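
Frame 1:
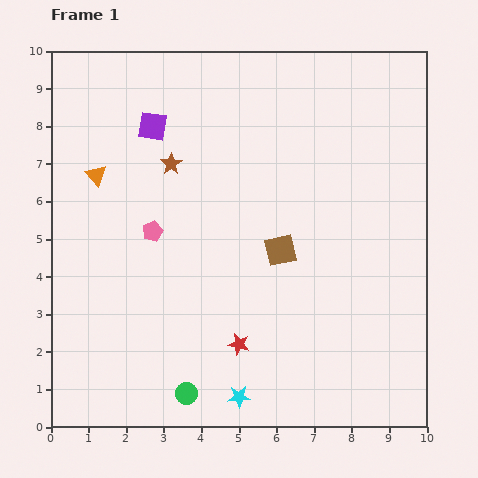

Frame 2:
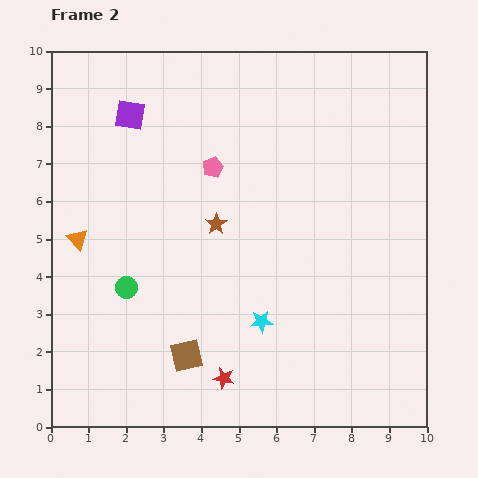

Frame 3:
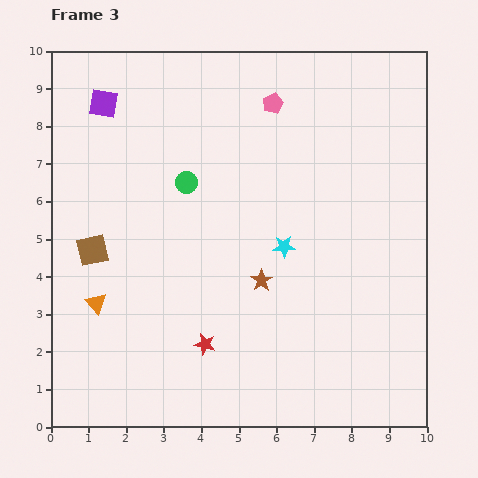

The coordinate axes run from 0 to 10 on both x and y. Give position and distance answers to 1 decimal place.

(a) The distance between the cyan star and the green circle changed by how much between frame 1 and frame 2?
+2.3

Distance in frame 1: 1.4. Distance in frame 2: 3.7.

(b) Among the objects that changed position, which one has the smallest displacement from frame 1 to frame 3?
the red star

(moved 0.9)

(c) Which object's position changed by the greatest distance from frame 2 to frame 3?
the brown square

(moved 3.8; next 3.2)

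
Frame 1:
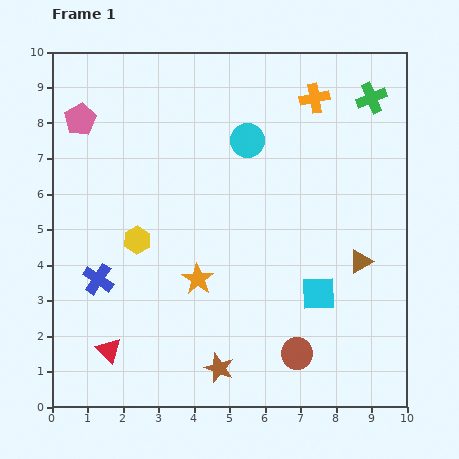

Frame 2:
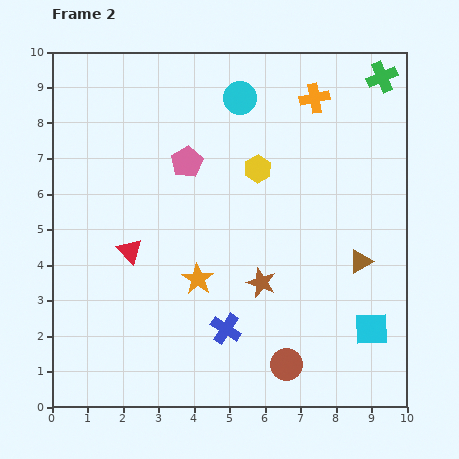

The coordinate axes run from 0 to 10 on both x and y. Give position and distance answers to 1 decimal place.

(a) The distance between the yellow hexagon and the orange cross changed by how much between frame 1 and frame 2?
-3.8

Distance in frame 1: 6.4. Distance in frame 2: 2.6.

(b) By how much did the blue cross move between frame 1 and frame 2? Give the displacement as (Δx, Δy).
(3.6, -1.4)

The blue cross was at (1.3, 3.6) in frame 1 and (4.9, 2.2) in frame 2.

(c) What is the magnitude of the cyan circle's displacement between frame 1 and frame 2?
1.2

The cyan circle moved from (5.5, 7.5) to (5.3, 8.7), a distance of √(0.2² + 1.2²) ≈ 1.2.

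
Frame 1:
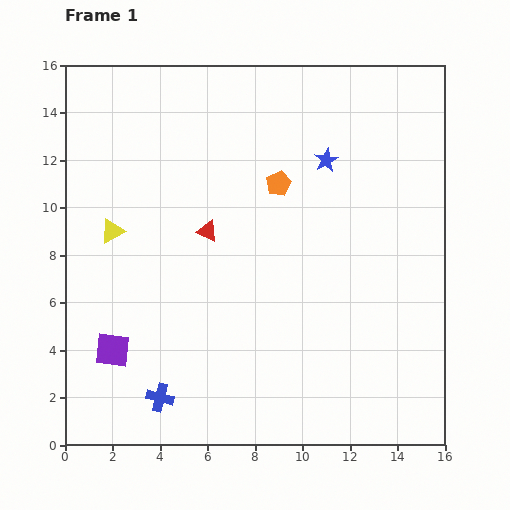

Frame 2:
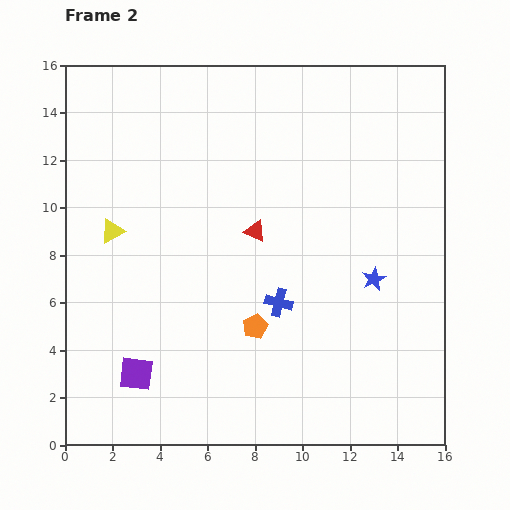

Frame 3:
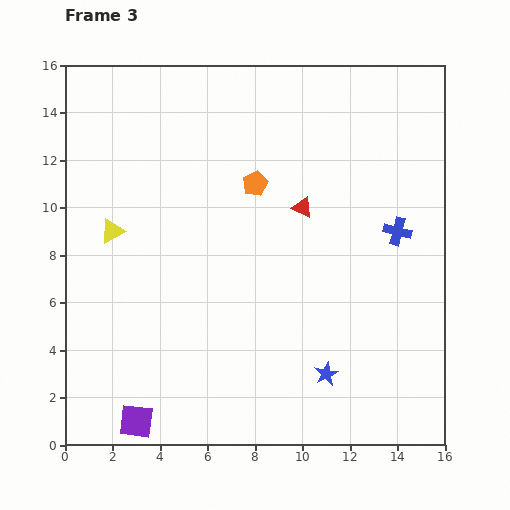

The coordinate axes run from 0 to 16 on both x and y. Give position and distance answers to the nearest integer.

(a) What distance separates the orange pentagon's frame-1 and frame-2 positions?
6

The orange pentagon moved from (9, 11) to (8, 5), a distance of √(1² + 6²) ≈ 6.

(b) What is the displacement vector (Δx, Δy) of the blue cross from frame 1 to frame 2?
(5, 4)

The blue cross was at (4, 2) in frame 1 and (9, 6) in frame 2.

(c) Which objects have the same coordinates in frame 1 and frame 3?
the yellow triangle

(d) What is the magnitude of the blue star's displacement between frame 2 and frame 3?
4

The blue star moved from (13, 7) to (11, 3), a distance of √(2² + 4²) ≈ 4.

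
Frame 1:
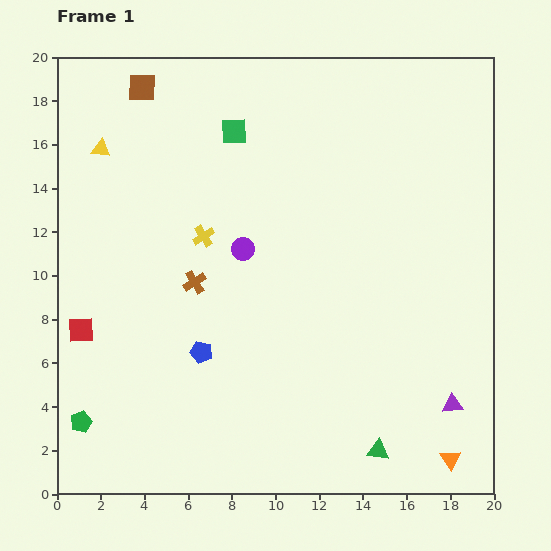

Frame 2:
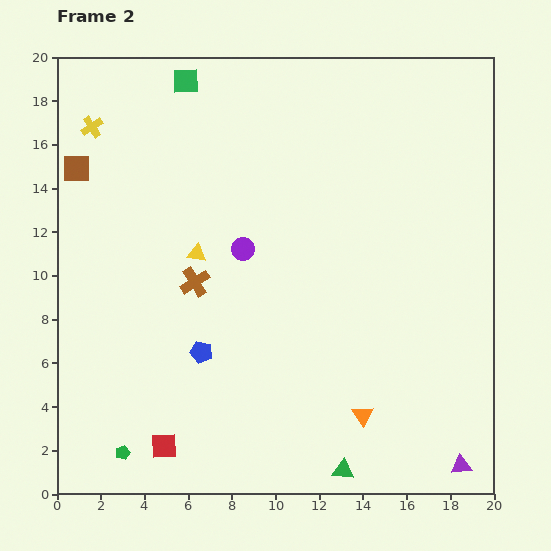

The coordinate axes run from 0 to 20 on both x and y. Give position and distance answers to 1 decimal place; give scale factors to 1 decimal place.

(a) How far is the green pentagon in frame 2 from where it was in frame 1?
2.4

The green pentagon moved from (1.1, 3.3) to (3.0, 1.9), a distance of √(1.9² + 1.4²) ≈ 2.4.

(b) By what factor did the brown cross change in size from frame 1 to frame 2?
1.3×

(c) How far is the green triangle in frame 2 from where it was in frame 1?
1.8

The green triangle moved from (14.7, 2.0) to (13.1, 1.1), a distance of √(1.6² + 0.9²) ≈ 1.8.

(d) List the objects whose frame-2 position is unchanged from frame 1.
the purple circle, the blue pentagon, the brown cross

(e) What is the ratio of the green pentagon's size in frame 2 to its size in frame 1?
0.7×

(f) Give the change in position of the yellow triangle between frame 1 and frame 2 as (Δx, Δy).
(4.4, -4.8)

The yellow triangle was at (2.0, 15.8) in frame 1 and (6.4, 11.0) in frame 2.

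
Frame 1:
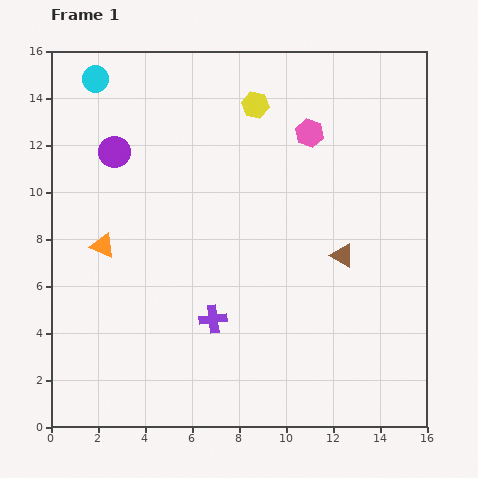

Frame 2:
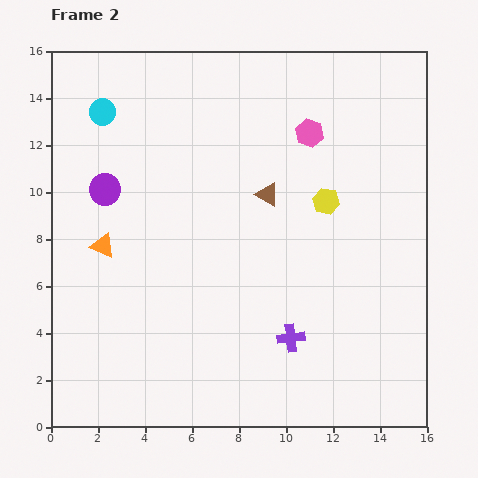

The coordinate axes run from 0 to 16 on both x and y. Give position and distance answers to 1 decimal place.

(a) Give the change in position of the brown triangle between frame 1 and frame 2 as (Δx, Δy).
(-3.2, 2.6)

The brown triangle was at (12.4, 7.3) in frame 1 and (9.2, 9.9) in frame 2.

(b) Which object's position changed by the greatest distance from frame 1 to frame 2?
the yellow hexagon

(moved 5.1; next 4.1)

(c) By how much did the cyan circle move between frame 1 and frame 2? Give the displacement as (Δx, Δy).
(0.3, -1.4)

The cyan circle was at (1.9, 14.8) in frame 1 and (2.2, 13.4) in frame 2.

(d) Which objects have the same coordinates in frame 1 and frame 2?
the orange triangle, the pink hexagon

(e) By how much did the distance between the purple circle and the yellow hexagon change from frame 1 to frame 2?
+3.1

Distance in frame 1: 6.3. Distance in frame 2: 9.4.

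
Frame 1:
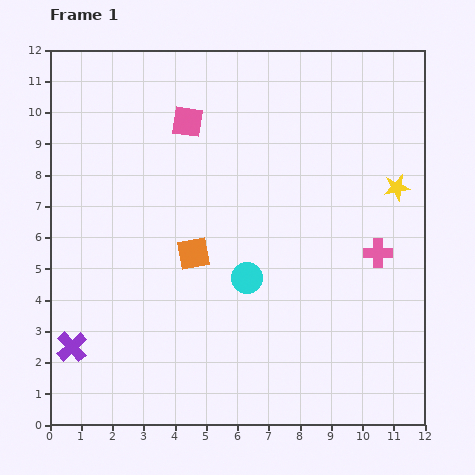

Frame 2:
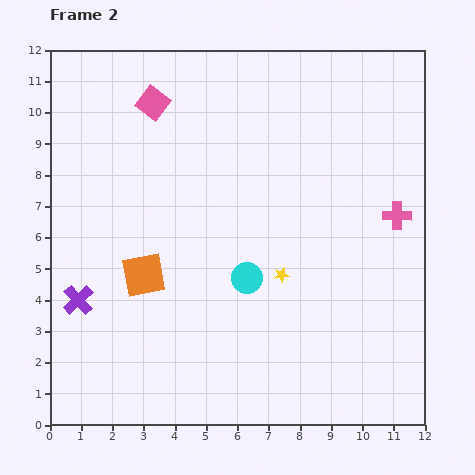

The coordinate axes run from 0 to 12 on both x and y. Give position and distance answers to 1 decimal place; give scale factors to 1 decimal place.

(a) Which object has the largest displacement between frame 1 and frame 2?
the yellow star

(moved 4.6; next 1.7)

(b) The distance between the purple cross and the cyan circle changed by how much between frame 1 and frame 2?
-0.6

Distance in frame 1: 6.0. Distance in frame 2: 5.4.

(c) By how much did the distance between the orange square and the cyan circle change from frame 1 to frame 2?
+1.4

Distance in frame 1: 1.9. Distance in frame 2: 3.3.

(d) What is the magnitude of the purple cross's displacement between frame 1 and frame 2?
1.5

The purple cross moved from (0.7, 2.5) to (0.9, 4.0), a distance of √(0.2² + 1.5²) ≈ 1.5.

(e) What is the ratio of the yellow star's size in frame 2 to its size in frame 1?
0.6×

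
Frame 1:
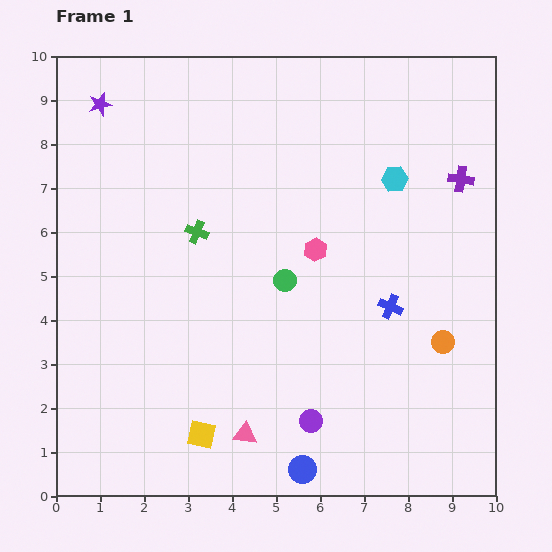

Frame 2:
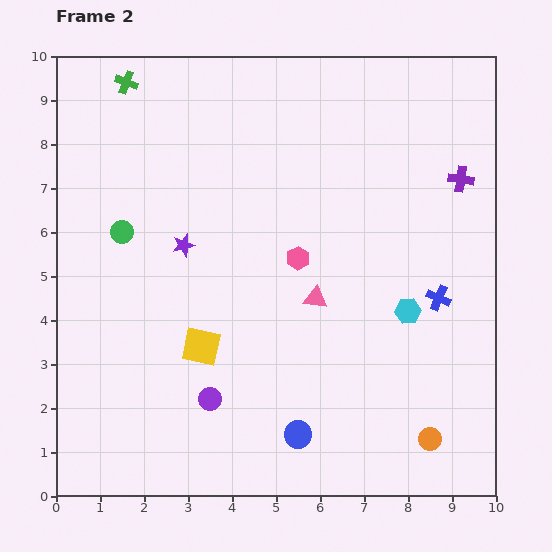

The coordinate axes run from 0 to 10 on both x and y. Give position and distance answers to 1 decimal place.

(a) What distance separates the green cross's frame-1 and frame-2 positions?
3.8

The green cross moved from (3.2, 6.0) to (1.6, 9.4), a distance of √(1.6² + 3.4²) ≈ 3.8.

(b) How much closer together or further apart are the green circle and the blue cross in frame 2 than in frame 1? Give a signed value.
+4.9

Distance in frame 1: 2.5. Distance in frame 2: 7.4.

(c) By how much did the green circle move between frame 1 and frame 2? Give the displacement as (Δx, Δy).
(-3.7, 1.1)

The green circle was at (5.2, 4.9) in frame 1 and (1.5, 6.0) in frame 2.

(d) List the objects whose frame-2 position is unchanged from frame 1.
the purple cross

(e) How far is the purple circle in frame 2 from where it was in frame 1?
2.4

The purple circle moved from (5.8, 1.7) to (3.5, 2.2), a distance of √(2.3² + 0.5²) ≈ 2.4.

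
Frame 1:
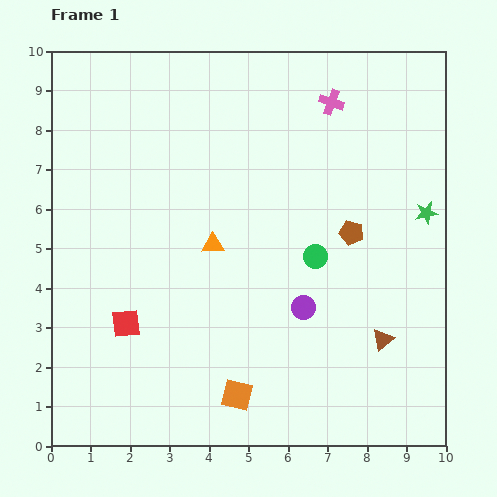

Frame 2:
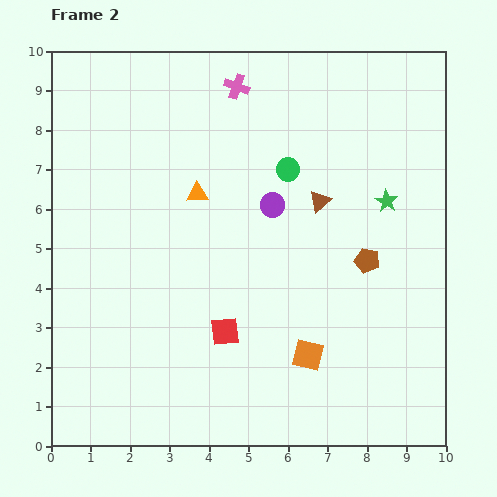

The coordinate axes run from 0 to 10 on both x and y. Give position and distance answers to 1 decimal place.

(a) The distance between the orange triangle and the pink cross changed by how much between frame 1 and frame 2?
-1.8

Distance in frame 1: 4.7. Distance in frame 2: 2.9.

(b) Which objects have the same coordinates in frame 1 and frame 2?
none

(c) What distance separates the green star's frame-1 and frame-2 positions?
1.0

The green star moved from (9.5, 5.9) to (8.5, 6.2), a distance of √(1.0² + 0.3²) ≈ 1.0.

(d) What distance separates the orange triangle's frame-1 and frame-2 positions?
1.4

The orange triangle moved from (4.1, 5.1) to (3.7, 6.4), a distance of √(0.4² + 1.3²) ≈ 1.4.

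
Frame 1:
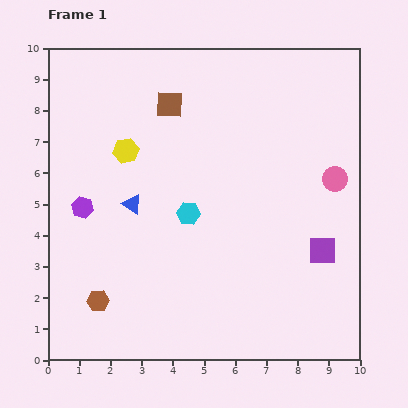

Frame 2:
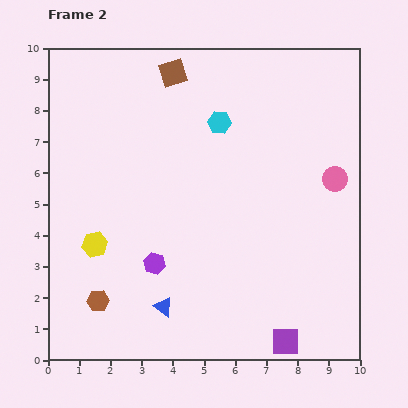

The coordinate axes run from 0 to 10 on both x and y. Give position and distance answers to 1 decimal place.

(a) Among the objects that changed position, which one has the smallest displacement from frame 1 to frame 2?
the brown square

(moved 1.0)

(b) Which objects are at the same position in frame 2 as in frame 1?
the pink circle, the brown hexagon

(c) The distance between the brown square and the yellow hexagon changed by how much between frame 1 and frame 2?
+3.9

Distance in frame 1: 2.1. Distance in frame 2: 6.0.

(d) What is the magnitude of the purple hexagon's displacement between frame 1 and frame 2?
2.9

The purple hexagon moved from (1.1, 4.9) to (3.4, 3.1), a distance of √(2.3² + 1.8²) ≈ 2.9.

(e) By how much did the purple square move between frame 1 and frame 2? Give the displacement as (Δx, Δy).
(-1.2, -2.9)

The purple square was at (8.8, 3.5) in frame 1 and (7.6, 0.6) in frame 2.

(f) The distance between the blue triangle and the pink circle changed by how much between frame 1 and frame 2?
+0.4

Distance in frame 1: 6.5. Distance in frame 2: 6.9.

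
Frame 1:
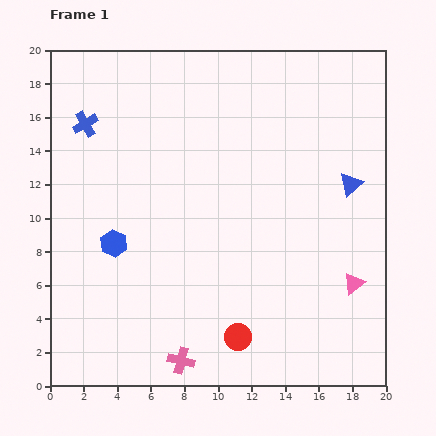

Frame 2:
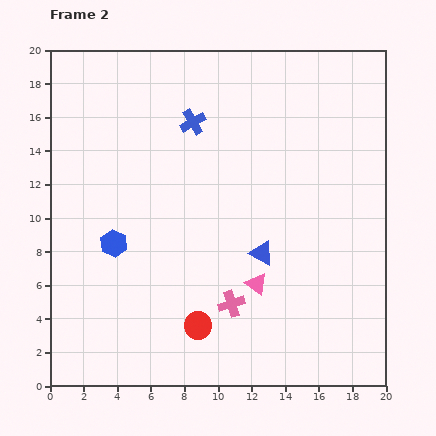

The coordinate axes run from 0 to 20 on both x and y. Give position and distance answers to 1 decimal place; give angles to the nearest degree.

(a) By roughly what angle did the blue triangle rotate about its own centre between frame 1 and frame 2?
50° counter-clockwise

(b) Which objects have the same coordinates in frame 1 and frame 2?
the blue hexagon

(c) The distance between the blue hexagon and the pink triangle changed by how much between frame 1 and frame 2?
-5.7

Distance in frame 1: 14.5. Distance in frame 2: 8.8.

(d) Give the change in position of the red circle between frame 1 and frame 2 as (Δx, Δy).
(-2.4, 0.7)

The red circle was at (11.2, 2.9) in frame 1 and (8.8, 3.6) in frame 2.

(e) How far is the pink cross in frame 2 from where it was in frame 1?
4.5

The pink cross moved from (7.8, 1.5) to (10.8, 4.9), a distance of √(3.0² + 3.4²) ≈ 4.5.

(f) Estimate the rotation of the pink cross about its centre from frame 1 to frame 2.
32° counter-clockwise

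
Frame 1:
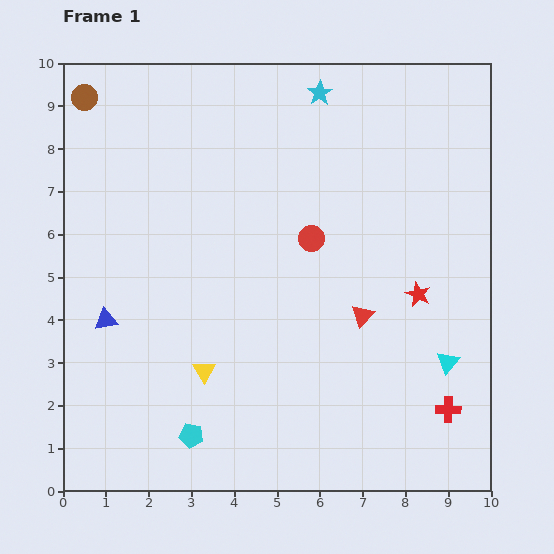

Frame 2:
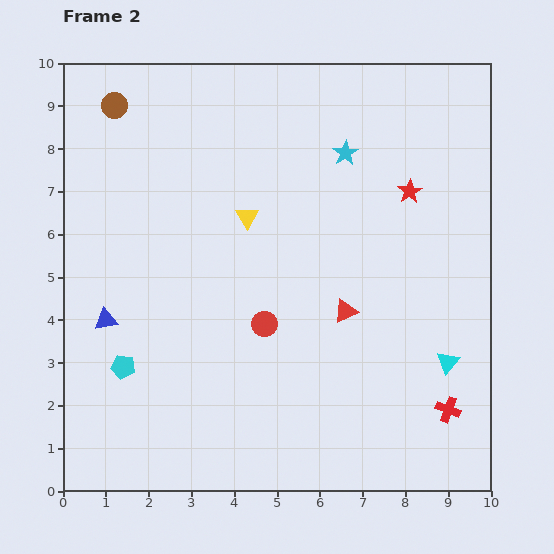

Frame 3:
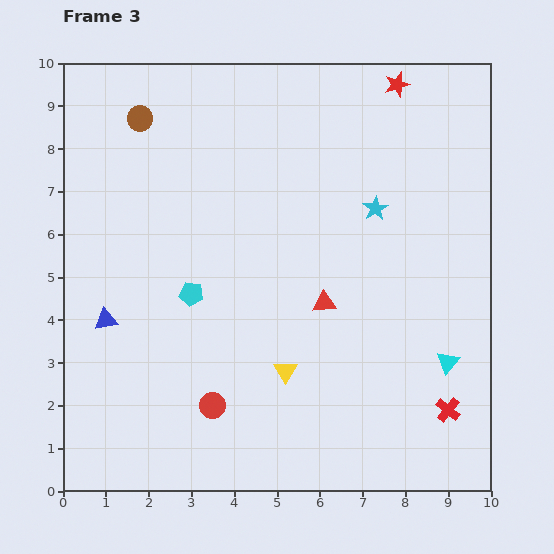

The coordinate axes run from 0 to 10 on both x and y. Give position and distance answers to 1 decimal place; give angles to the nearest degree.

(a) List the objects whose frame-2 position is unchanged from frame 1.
the cyan triangle, the blue triangle, the red cross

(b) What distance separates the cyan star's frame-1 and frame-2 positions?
1.5

The cyan star moved from (6.0, 9.3) to (6.6, 7.9), a distance of √(0.6² + 1.4²) ≈ 1.5.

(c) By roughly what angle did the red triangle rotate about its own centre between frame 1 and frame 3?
45° clockwise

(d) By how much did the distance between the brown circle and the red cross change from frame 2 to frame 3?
-0.6

Distance in frame 2: 10.5. Distance in frame 3: 9.9.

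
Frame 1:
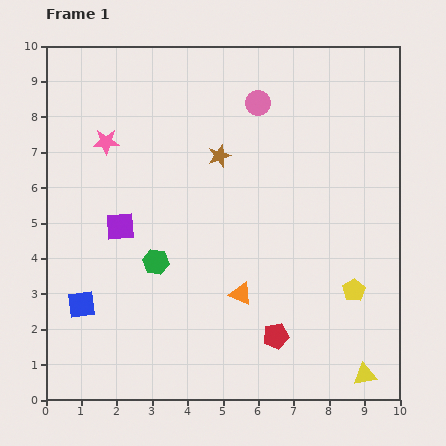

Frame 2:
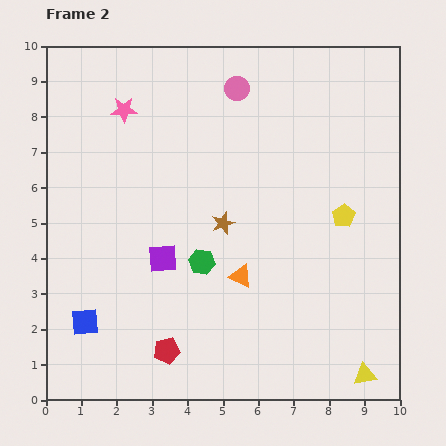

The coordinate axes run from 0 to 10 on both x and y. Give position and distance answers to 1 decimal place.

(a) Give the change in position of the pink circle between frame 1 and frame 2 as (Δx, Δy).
(-0.6, 0.4)

The pink circle was at (6.0, 8.4) in frame 1 and (5.4, 8.8) in frame 2.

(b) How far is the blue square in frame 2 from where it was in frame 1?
0.5

The blue square moved from (1.0, 2.7) to (1.1, 2.2), a distance of √(0.1² + 0.5²) ≈ 0.5.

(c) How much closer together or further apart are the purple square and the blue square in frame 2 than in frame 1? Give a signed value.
+0.3

Distance in frame 1: 2.5. Distance in frame 2: 2.8.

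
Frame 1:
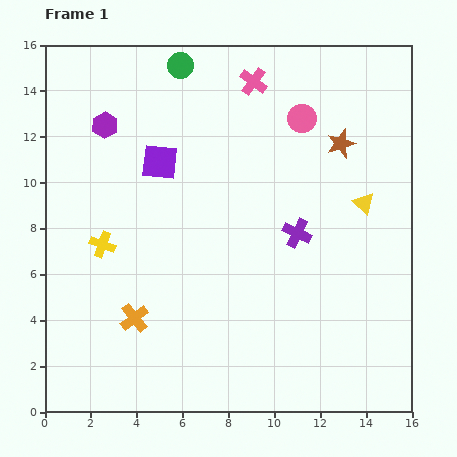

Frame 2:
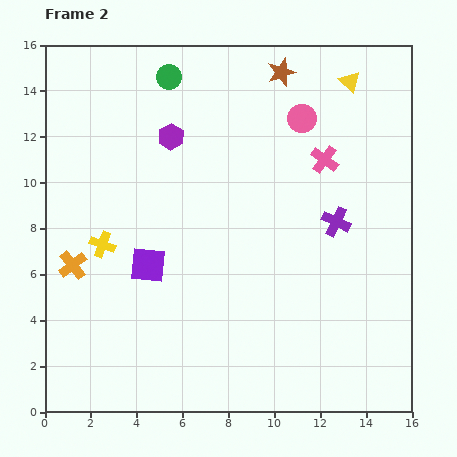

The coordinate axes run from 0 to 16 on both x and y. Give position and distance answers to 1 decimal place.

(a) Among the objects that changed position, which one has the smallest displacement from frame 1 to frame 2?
the green circle

(moved 0.7)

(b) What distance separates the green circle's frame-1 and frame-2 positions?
0.7

The green circle moved from (5.9, 15.1) to (5.4, 14.6), a distance of √(0.5² + 0.5²) ≈ 0.7.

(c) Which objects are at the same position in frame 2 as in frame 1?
the pink circle, the yellow cross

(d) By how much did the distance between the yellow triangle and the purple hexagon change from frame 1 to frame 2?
-3.6

Distance in frame 1: 11.8. Distance in frame 2: 8.2.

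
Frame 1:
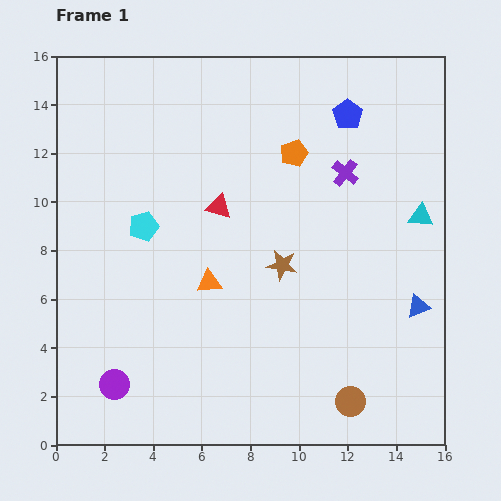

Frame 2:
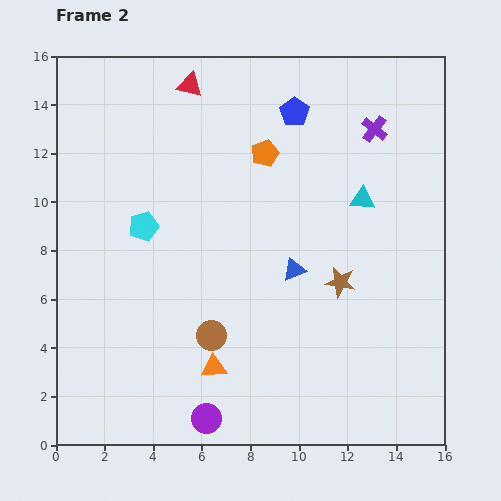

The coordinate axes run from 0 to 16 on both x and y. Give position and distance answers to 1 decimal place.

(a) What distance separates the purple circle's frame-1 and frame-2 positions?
4.0

The purple circle moved from (2.4, 2.5) to (6.2, 1.1), a distance of √(3.8² + 1.4²) ≈ 4.0.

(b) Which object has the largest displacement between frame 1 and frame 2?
the brown circle

(moved 6.3; next 5.3)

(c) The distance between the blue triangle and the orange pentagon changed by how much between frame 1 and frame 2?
-3.2

Distance in frame 1: 8.1. Distance in frame 2: 4.9.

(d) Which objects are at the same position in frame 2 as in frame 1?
the cyan pentagon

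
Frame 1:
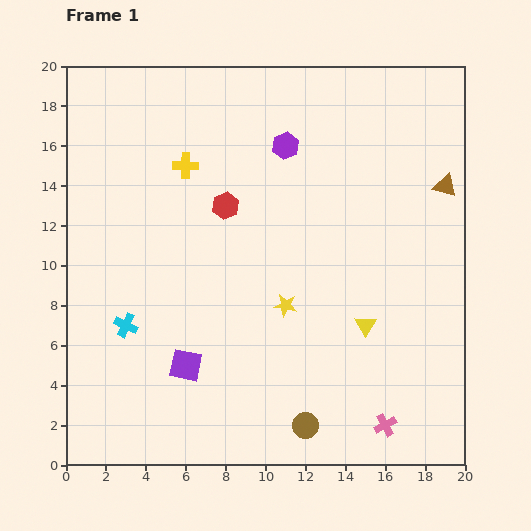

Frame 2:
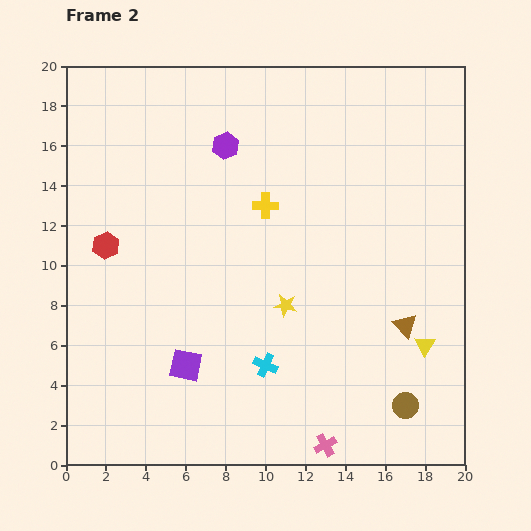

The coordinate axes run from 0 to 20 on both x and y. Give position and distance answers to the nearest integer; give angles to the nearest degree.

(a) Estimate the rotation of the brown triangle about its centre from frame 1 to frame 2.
31° clockwise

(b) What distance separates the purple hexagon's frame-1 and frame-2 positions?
3

The purple hexagon moved from (11, 16) to (8, 16), a distance of √(3² + 0²) ≈ 3.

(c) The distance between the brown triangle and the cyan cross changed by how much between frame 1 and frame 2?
-10

Distance in frame 1: 17. Distance in frame 2: 7.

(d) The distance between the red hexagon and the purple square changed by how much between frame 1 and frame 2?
-1

Distance in frame 1: 8. Distance in frame 2: 7.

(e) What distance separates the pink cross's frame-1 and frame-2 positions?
3

The pink cross moved from (16, 2) to (13, 1), a distance of √(3² + 1²) ≈ 3.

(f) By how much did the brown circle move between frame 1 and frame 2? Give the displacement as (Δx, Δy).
(5, 1)

The brown circle was at (12, 2) in frame 1 and (17, 3) in frame 2.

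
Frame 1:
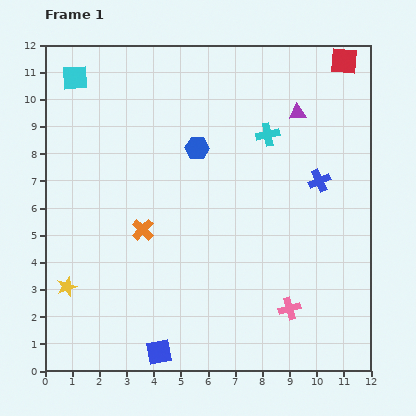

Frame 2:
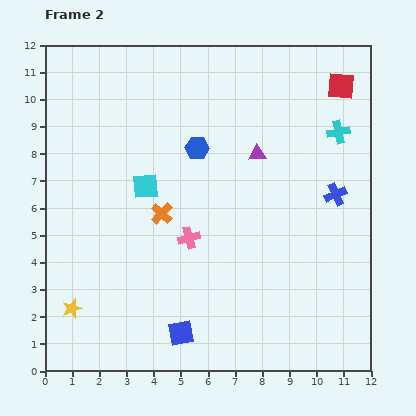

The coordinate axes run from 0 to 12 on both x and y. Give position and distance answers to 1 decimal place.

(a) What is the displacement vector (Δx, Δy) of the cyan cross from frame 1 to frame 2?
(2.6, 0.1)

The cyan cross was at (8.2, 8.7) in frame 1 and (10.8, 8.8) in frame 2.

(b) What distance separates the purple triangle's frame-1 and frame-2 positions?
2.1

The purple triangle moved from (9.3, 9.5) to (7.8, 8.0), a distance of √(1.5² + 1.5²) ≈ 2.1.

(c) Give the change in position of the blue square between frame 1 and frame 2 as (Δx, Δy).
(0.8, 0.7)

The blue square was at (4.2, 0.7) in frame 1 and (5.0, 1.4) in frame 2.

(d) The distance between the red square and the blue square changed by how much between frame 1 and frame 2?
-1.9

Distance in frame 1: 12.7. Distance in frame 2: 10.8.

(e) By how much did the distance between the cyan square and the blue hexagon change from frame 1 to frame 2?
-2.8

Distance in frame 1: 5.2. Distance in frame 2: 2.4.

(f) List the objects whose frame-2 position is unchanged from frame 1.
the blue hexagon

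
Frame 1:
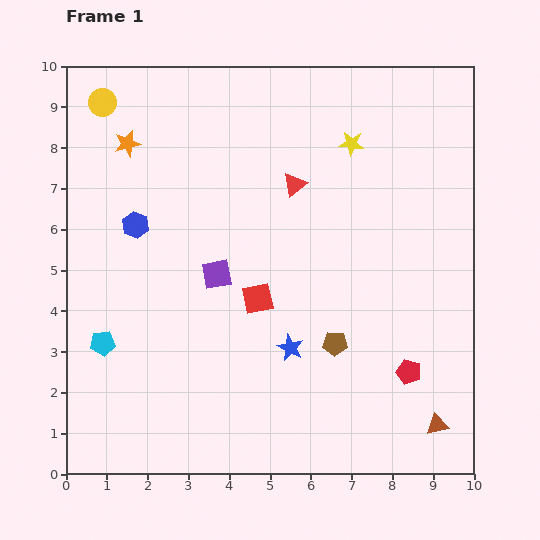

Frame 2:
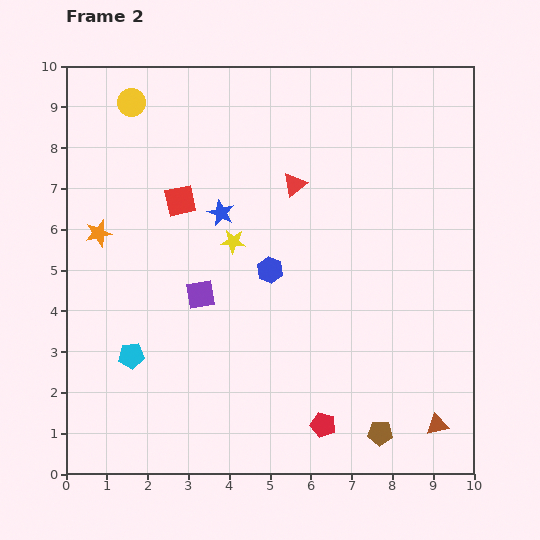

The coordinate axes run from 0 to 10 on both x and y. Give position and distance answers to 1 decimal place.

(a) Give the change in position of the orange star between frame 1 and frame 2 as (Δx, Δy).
(-0.7, -2.2)

The orange star was at (1.5, 8.1) in frame 1 and (0.8, 5.9) in frame 2.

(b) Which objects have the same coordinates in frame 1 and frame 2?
the red triangle, the brown triangle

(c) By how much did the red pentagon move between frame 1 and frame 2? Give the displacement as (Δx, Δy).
(-2.1, -1.3)

The red pentagon was at (8.4, 2.5) in frame 1 and (6.3, 1.2) in frame 2.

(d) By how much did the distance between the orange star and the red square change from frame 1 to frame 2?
-2.8

Distance in frame 1: 5.0. Distance in frame 2: 2.2.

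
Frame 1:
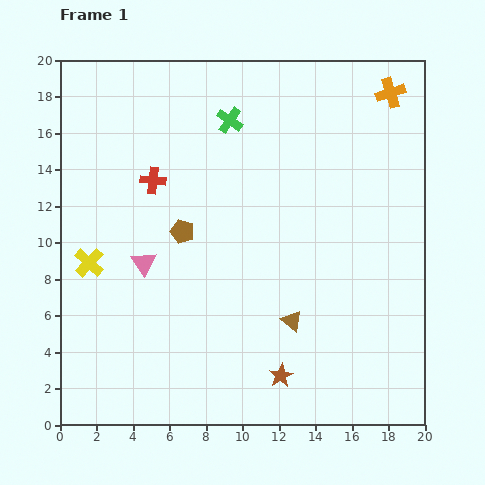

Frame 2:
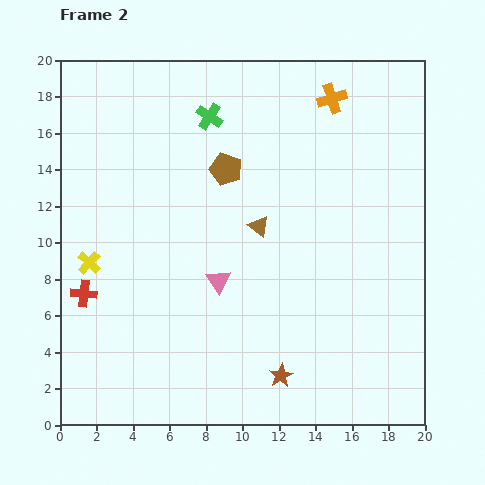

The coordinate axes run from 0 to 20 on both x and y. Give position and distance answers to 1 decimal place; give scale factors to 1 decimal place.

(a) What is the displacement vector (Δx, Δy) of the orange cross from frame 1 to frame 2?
(-3.2, -0.3)

The orange cross was at (18.1, 18.2) in frame 1 and (14.9, 17.9) in frame 2.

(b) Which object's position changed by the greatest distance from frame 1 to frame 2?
the red cross

(moved 7.3; next 5.5)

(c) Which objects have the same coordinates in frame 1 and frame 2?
the yellow cross, the brown star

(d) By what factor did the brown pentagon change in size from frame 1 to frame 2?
1.3×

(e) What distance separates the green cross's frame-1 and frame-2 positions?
1.1

The green cross moved from (9.3, 16.7) to (8.2, 16.9), a distance of √(1.1² + 0.2²) ≈ 1.1.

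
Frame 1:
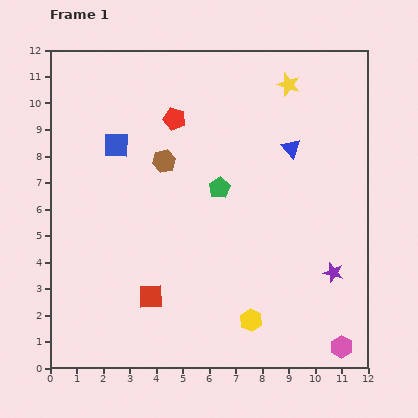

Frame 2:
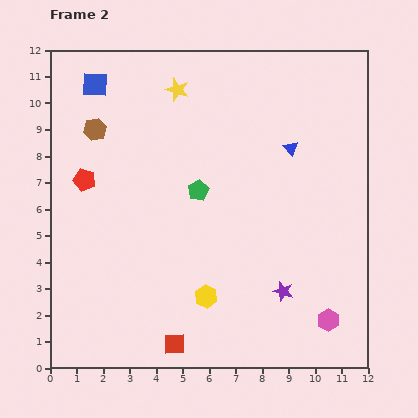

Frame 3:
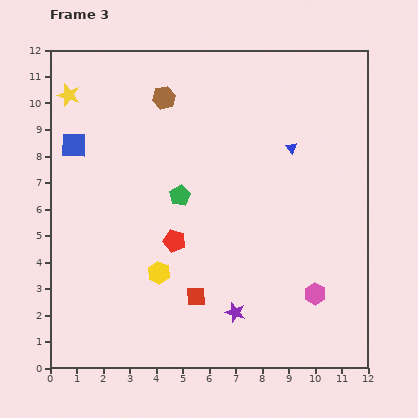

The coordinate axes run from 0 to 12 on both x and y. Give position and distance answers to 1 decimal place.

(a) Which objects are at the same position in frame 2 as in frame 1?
the blue triangle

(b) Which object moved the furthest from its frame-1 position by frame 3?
the yellow star

(moved 8.3; next 4.6)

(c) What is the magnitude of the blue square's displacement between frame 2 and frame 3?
2.4

The blue square moved from (1.7, 10.7) to (0.9, 8.4), a distance of √(0.8² + 2.3²) ≈ 2.4.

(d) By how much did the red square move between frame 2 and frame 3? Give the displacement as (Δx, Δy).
(0.8, 1.8)

The red square was at (4.7, 0.9) in frame 2 and (5.5, 2.7) in frame 3.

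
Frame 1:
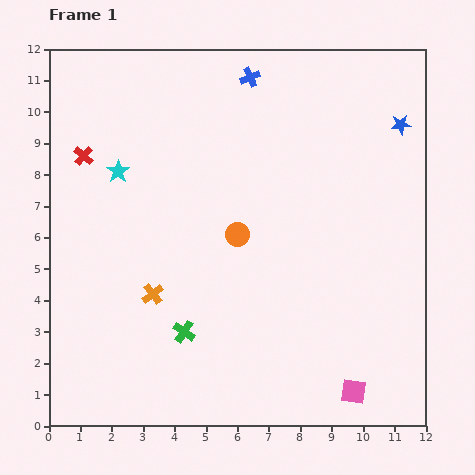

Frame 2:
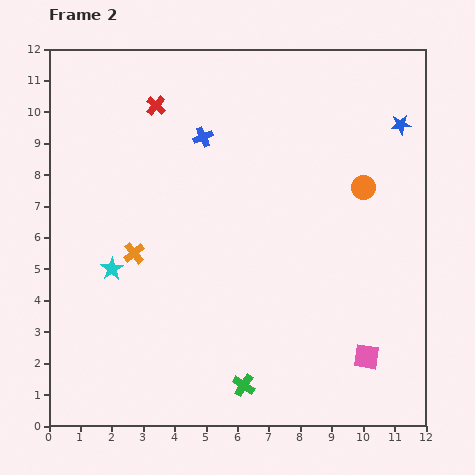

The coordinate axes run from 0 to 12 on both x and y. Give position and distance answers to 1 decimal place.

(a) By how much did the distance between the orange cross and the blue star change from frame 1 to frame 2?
-0.2

Distance in frame 1: 9.6. Distance in frame 2: 9.4.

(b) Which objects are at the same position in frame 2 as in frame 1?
the blue star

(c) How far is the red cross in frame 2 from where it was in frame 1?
2.8

The red cross moved from (1.1, 8.6) to (3.4, 10.2), a distance of √(2.3² + 1.6²) ≈ 2.8.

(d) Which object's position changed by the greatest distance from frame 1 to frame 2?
the orange circle

(moved 4.3; next 3.1)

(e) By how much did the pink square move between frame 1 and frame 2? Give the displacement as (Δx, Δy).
(0.4, 1.1)

The pink square was at (9.7, 1.1) in frame 1 and (10.1, 2.2) in frame 2.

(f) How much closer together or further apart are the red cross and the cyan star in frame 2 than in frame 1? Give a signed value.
+4.2

Distance in frame 1: 1.2. Distance in frame 2: 5.4.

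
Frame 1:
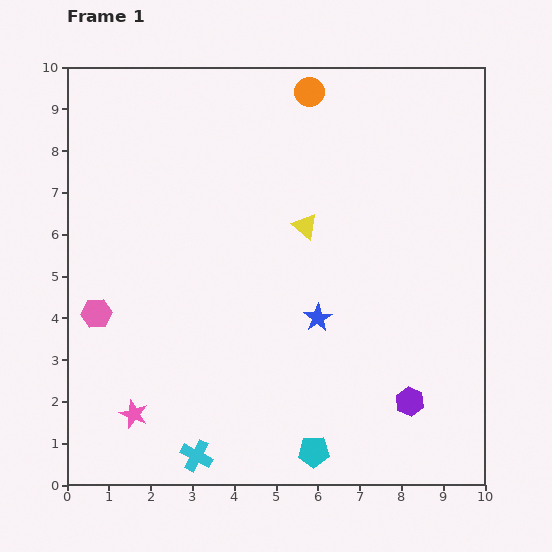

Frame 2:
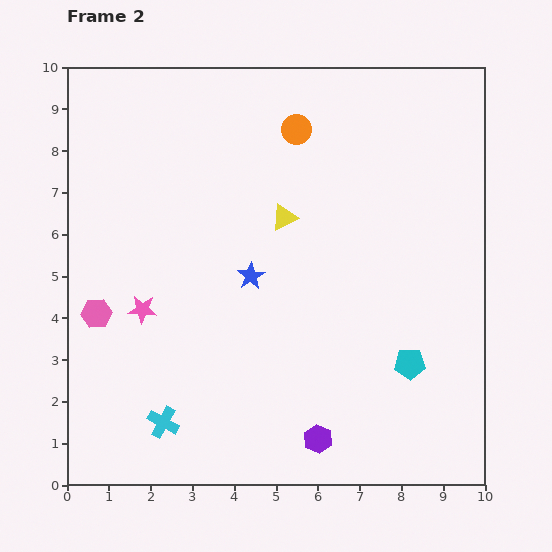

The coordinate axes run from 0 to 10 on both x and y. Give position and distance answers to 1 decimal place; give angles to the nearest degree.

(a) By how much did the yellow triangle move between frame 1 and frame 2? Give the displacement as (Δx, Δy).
(-0.5, 0.2)

The yellow triangle was at (5.7, 6.2) in frame 1 and (5.2, 6.4) in frame 2.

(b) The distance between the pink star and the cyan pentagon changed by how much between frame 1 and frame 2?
+2.1

Distance in frame 1: 4.4. Distance in frame 2: 6.5.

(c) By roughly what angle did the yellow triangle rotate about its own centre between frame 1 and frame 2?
54° clockwise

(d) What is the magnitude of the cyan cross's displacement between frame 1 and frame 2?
1.1

The cyan cross moved from (3.1, 0.7) to (2.3, 1.5), a distance of √(0.8² + 0.8²) ≈ 1.1.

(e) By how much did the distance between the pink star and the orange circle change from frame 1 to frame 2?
-3.1

Distance in frame 1: 8.8. Distance in frame 2: 5.7.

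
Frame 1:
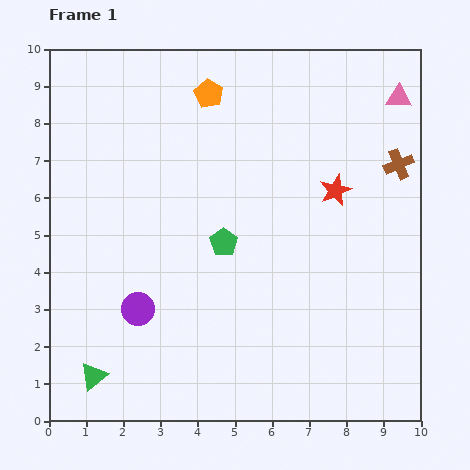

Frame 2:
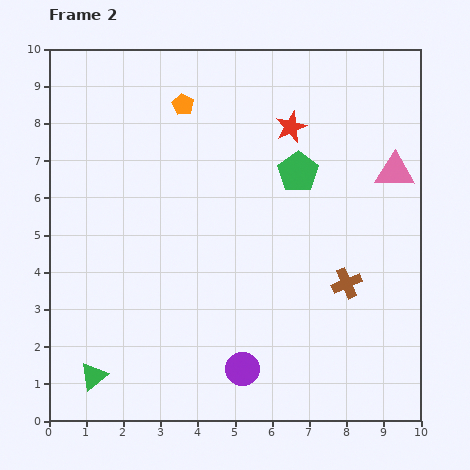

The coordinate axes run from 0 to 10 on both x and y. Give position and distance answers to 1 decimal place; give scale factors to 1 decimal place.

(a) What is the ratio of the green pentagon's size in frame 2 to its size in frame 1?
1.5×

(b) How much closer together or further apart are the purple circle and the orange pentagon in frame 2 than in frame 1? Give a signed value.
+1.2

Distance in frame 1: 6.1. Distance in frame 2: 7.3.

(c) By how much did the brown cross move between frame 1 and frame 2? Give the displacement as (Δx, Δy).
(-1.4, -3.2)

The brown cross was at (9.4, 6.9) in frame 1 and (8.0, 3.7) in frame 2.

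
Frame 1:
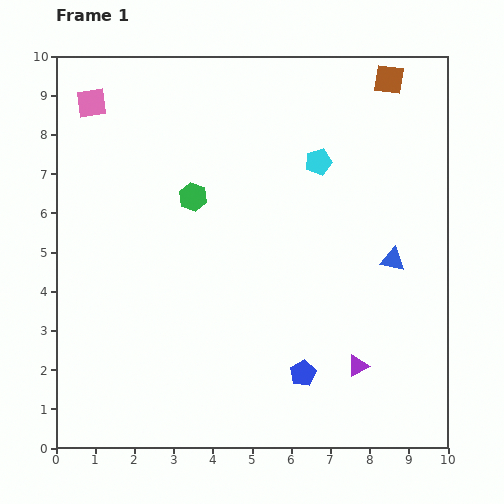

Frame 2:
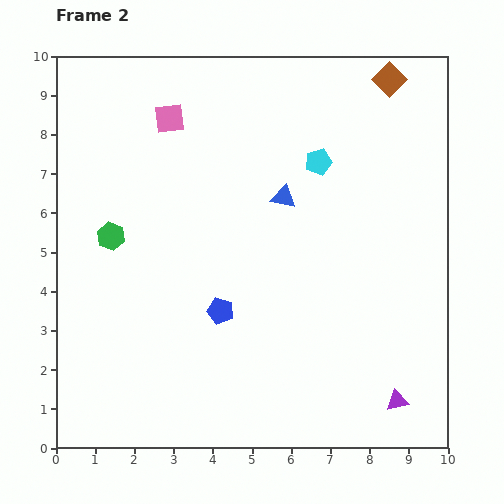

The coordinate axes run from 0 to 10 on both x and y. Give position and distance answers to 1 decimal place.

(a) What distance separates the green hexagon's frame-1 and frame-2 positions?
2.3

The green hexagon moved from (3.5, 6.4) to (1.4, 5.4), a distance of √(2.1² + 1.0²) ≈ 2.3.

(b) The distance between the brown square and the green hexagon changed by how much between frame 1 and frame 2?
+2.3

Distance in frame 1: 5.8. Distance in frame 2: 8.1.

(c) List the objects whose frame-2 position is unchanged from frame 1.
the cyan pentagon, the brown square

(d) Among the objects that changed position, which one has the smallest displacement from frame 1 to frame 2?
the purple triangle

(moved 1.3)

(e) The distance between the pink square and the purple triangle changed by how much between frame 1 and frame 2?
-0.3

Distance in frame 1: 9.5. Distance in frame 2: 9.2.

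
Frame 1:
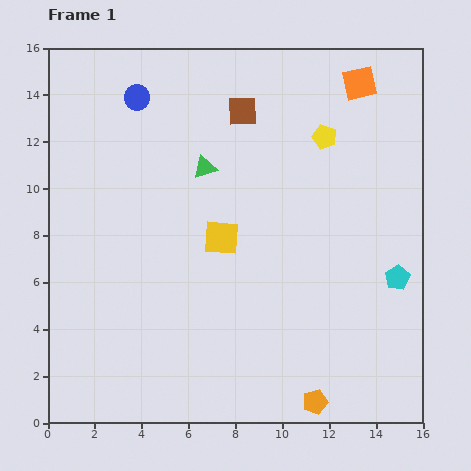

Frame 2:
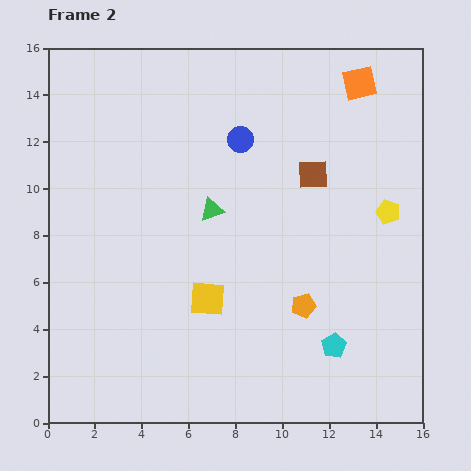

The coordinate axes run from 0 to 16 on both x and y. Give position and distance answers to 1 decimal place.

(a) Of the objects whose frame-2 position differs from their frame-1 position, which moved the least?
the green triangle

(moved 1.8)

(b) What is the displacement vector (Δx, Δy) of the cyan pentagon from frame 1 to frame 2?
(-2.7, -2.9)

The cyan pentagon was at (14.9, 6.2) in frame 1 and (12.2, 3.3) in frame 2.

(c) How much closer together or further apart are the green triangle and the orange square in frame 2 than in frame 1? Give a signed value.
+0.8

Distance in frame 1: 7.5. Distance in frame 2: 8.3.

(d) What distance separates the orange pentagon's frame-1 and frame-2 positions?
4.1

The orange pentagon moved from (11.4, 0.9) to (10.9, 5.0), a distance of √(0.5² + 4.1²) ≈ 4.1.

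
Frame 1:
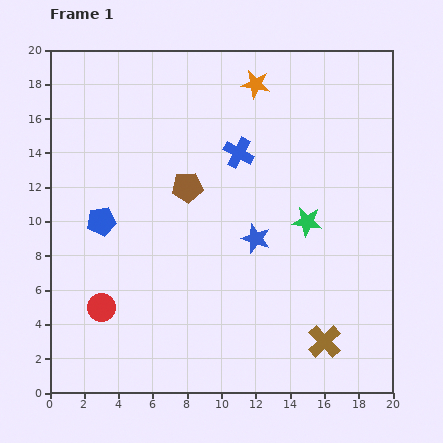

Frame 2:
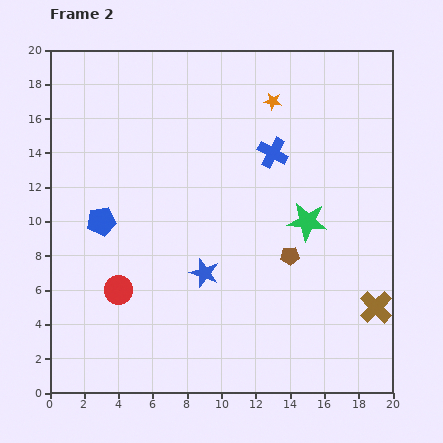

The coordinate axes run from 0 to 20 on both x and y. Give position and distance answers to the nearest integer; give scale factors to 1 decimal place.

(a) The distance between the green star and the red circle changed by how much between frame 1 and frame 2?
-1

Distance in frame 1: 13. Distance in frame 2: 12.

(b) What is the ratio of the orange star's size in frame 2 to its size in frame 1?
0.6×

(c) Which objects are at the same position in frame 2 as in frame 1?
the blue pentagon, the green star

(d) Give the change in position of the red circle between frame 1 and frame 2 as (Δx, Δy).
(1, 1)

The red circle was at (3, 5) in frame 1 and (4, 6) in frame 2.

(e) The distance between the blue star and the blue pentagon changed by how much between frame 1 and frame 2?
-2

Distance in frame 1: 9. Distance in frame 2: 7.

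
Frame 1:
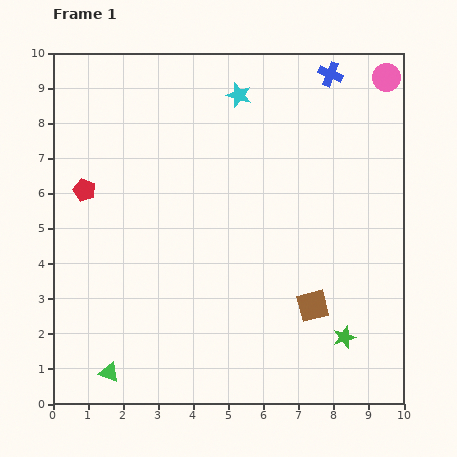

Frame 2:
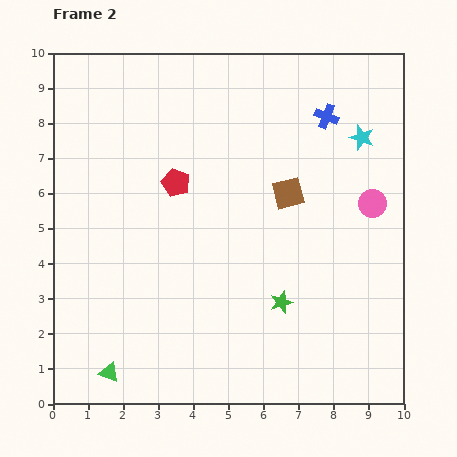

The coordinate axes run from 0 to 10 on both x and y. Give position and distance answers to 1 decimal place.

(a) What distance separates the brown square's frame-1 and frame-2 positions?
3.3

The brown square moved from (7.4, 2.8) to (6.7, 6.0), a distance of √(0.7² + 3.2²) ≈ 3.3.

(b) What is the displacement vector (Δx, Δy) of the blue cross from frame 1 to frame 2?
(-0.1, -1.2)

The blue cross was at (7.9, 9.4) in frame 1 and (7.8, 8.2) in frame 2.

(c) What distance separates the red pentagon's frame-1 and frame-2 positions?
2.6

The red pentagon moved from (0.9, 6.1) to (3.5, 6.3), a distance of √(2.6² + 0.2²) ≈ 2.6.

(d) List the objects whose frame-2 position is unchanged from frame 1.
the green triangle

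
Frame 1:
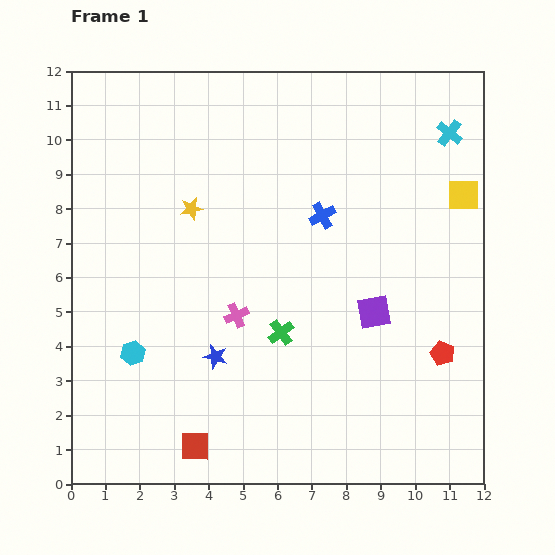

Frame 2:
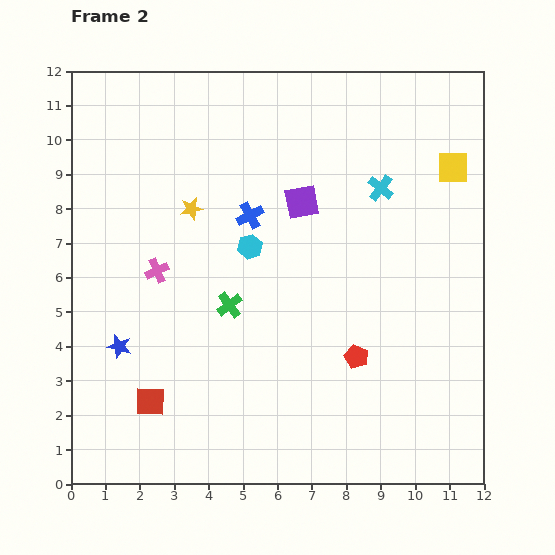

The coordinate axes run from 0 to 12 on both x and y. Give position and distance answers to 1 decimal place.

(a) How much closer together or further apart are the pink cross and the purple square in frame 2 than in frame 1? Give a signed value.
+0.7

Distance in frame 1: 4.0. Distance in frame 2: 4.7.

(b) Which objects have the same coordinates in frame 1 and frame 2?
the yellow star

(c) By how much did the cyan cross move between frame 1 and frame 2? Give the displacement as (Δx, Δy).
(-2.0, -1.6)

The cyan cross was at (11.0, 10.2) in frame 1 and (9.0, 8.6) in frame 2.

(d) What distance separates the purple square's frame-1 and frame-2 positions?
3.8

The purple square moved from (8.8, 5.0) to (6.7, 8.2), a distance of √(2.1² + 3.2²) ≈ 3.8.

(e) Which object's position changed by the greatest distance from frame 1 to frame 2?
the cyan hexagon

(moved 4.6; next 3.8)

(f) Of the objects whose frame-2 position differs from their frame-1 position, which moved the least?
the yellow square

(moved 0.9)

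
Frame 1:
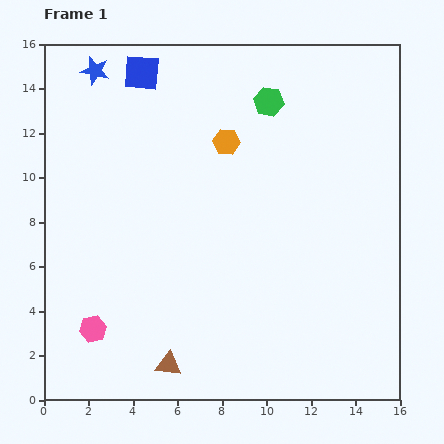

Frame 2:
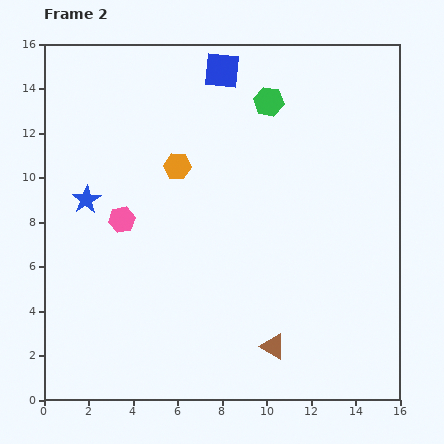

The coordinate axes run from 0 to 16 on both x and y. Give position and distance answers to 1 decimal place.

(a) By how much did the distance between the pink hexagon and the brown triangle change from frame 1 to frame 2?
+5.1

Distance in frame 1: 3.8. Distance in frame 2: 8.9.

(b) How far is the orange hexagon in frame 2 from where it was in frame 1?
2.5

The orange hexagon moved from (8.2, 11.6) to (6.0, 10.5), a distance of √(2.2² + 1.1²) ≈ 2.5.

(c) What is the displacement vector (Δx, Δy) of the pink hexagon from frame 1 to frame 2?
(1.3, 4.9)

The pink hexagon was at (2.2, 3.2) in frame 1 and (3.5, 8.1) in frame 2.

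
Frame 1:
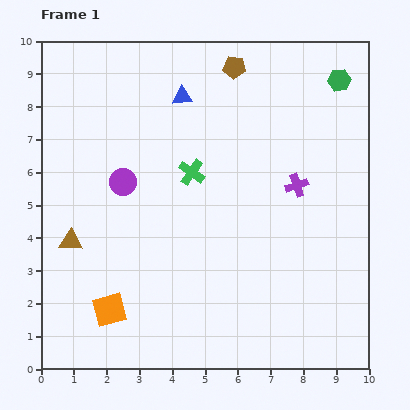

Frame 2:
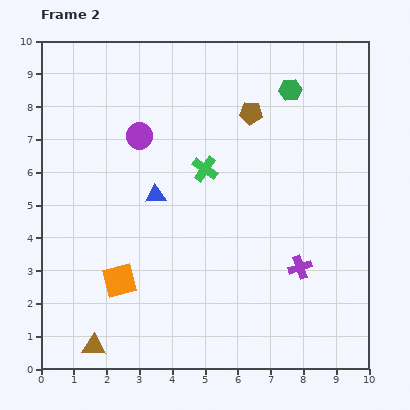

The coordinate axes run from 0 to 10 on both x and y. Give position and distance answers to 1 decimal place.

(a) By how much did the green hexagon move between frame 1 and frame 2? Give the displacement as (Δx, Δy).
(-1.5, -0.3)

The green hexagon was at (9.1, 8.8) in frame 1 and (7.6, 8.5) in frame 2.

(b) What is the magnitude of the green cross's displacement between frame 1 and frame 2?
0.4

The green cross moved from (4.6, 6.0) to (5.0, 6.1), a distance of √(0.4² + 0.1²) ≈ 0.4.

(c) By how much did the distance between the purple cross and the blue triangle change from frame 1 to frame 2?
+0.5

Distance in frame 1: 4.4. Distance in frame 2: 4.9.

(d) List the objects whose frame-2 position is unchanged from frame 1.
none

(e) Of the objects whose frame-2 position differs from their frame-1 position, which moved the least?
the green cross

(moved 0.4)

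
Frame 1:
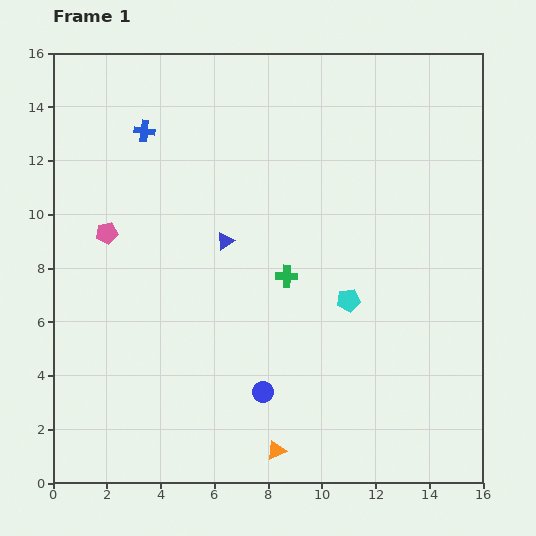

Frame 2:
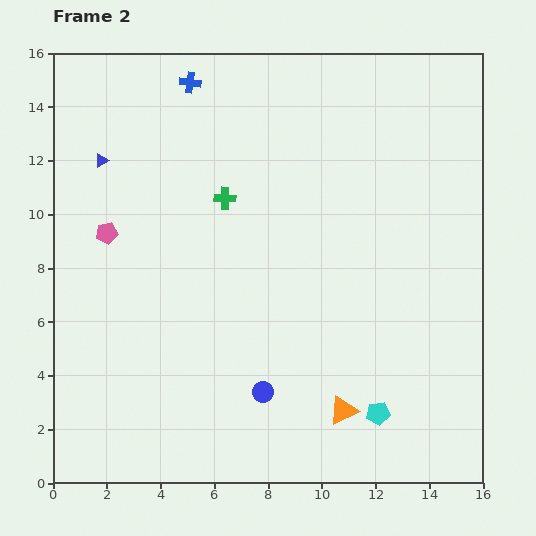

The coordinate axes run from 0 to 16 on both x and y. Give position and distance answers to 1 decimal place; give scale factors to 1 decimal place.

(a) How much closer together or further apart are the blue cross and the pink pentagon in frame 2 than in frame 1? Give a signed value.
+2.4

Distance in frame 1: 4.0. Distance in frame 2: 6.4.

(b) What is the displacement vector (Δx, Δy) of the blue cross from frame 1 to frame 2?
(1.7, 1.8)

The blue cross was at (3.4, 13.1) in frame 1 and (5.1, 14.9) in frame 2.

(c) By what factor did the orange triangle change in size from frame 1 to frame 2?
1.5×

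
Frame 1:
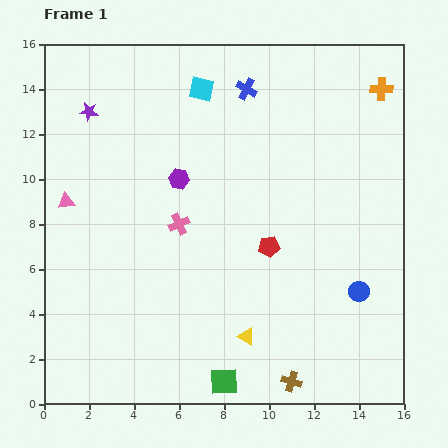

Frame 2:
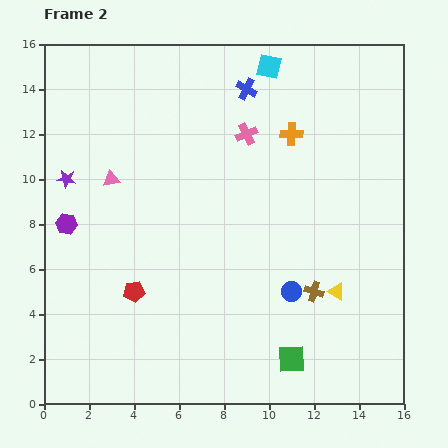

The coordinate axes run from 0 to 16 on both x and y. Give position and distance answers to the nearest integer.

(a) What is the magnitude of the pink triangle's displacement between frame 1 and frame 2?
2

The pink triangle moved from (1, 9) to (3, 10), a distance of √(2² + 1²) ≈ 2.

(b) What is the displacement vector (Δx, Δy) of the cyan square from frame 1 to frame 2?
(3, 1)

The cyan square was at (7, 14) in frame 1 and (10, 15) in frame 2.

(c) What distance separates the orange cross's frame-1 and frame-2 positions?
4

The orange cross moved from (15, 14) to (11, 12), a distance of √(4² + 2²) ≈ 4.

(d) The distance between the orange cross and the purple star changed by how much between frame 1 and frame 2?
-3

Distance in frame 1: 13. Distance in frame 2: 10.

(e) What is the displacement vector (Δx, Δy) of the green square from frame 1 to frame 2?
(3, 1)

The green square was at (8, 1) in frame 1 and (11, 2) in frame 2.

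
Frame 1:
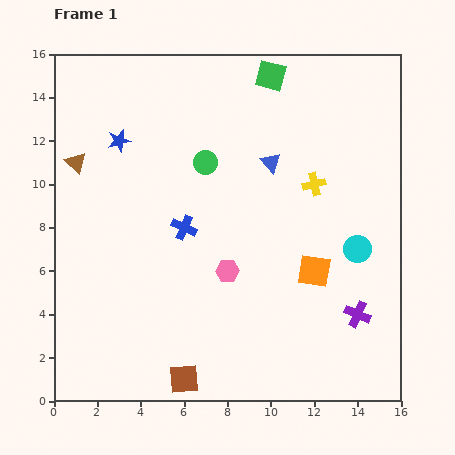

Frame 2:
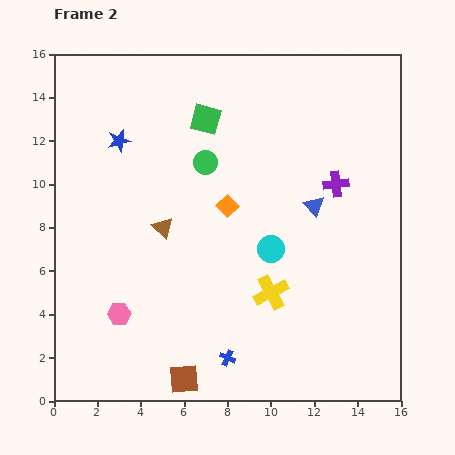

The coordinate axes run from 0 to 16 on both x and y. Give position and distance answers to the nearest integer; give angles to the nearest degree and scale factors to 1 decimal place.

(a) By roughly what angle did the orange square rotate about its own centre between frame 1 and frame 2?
37° clockwise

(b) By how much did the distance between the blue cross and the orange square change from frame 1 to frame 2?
+1

Distance in frame 1: 6. Distance in frame 2: 7.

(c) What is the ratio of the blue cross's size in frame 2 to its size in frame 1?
0.6×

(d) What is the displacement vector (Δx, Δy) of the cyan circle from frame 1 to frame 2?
(-4, 0)

The cyan circle was at (14, 7) in frame 1 and (10, 7) in frame 2.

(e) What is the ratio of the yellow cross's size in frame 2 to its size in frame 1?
1.5×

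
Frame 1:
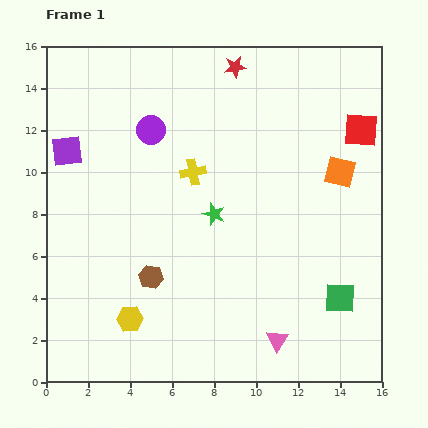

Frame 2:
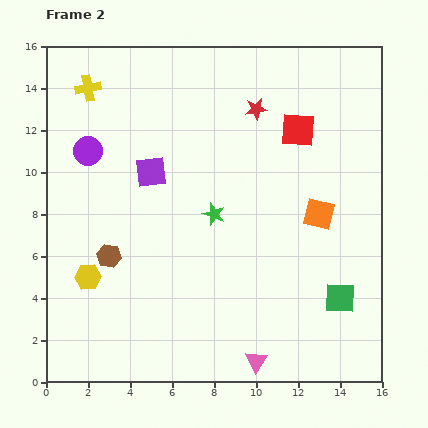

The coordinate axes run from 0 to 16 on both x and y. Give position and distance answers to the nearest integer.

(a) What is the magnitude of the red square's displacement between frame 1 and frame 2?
3

The red square moved from (15, 12) to (12, 12), a distance of √(3² + 0²) ≈ 3.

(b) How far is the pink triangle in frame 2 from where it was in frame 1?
1

The pink triangle moved from (11, 2) to (10, 1), a distance of √(1² + 1²) ≈ 1.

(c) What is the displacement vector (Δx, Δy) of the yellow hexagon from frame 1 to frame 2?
(-2, 2)

The yellow hexagon was at (4, 3) in frame 1 and (2, 5) in frame 2.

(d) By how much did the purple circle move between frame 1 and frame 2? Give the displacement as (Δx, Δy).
(-3, -1)

The purple circle was at (5, 12) in frame 1 and (2, 11) in frame 2.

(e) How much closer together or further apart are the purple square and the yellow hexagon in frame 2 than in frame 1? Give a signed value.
-3

Distance in frame 1: 9. Distance in frame 2: 6.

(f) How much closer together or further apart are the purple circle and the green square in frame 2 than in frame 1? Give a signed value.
+2

Distance in frame 1: 12. Distance in frame 2: 14.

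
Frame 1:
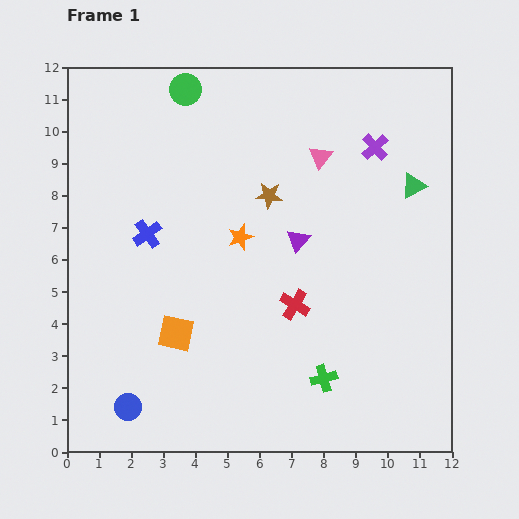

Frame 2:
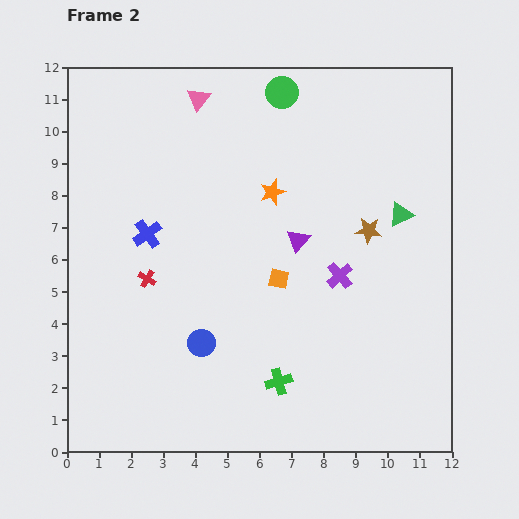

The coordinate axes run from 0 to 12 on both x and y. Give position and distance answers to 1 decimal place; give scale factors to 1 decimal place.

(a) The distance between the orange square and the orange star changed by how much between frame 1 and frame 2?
-0.9

Distance in frame 1: 3.6. Distance in frame 2: 2.7.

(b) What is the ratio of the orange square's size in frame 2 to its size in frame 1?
0.6×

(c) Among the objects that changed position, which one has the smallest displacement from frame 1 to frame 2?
the green triangle

(moved 1.0)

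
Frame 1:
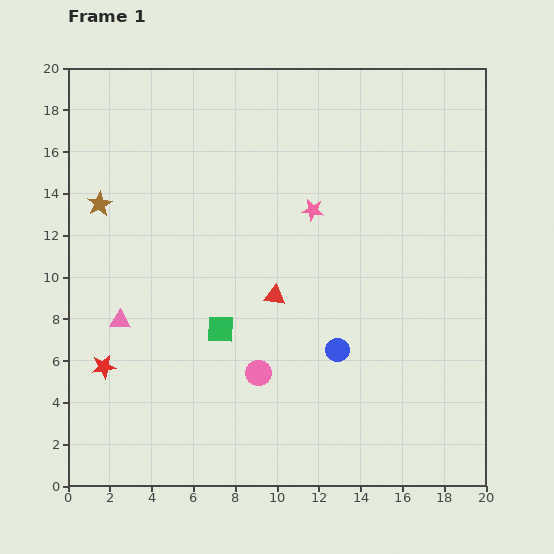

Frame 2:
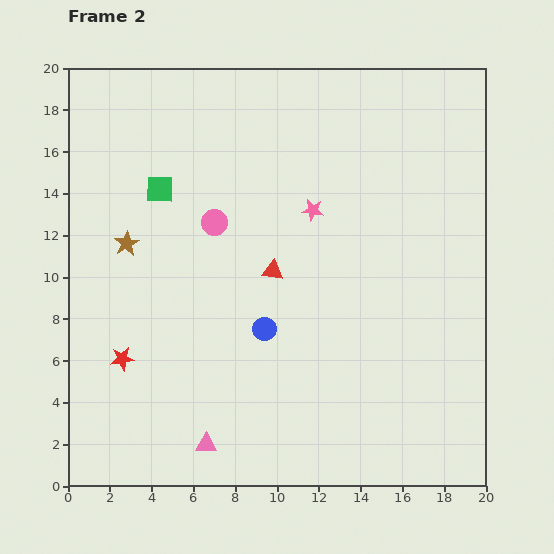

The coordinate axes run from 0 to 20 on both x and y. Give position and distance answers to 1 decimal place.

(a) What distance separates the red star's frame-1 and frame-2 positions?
1.0

The red star moved from (1.7, 5.7) to (2.6, 6.1), a distance of √(0.9² + 0.4²) ≈ 1.0.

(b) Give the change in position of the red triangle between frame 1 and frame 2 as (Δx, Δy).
(-0.1, 1.2)

The red triangle was at (9.9, 9.1) in frame 1 and (9.8, 10.3) in frame 2.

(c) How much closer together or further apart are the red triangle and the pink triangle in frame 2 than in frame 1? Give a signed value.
+1.4

Distance in frame 1: 7.5. Distance in frame 2: 8.9.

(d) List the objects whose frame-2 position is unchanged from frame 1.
the pink star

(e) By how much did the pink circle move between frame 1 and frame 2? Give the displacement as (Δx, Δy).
(-2.1, 7.2)

The pink circle was at (9.1, 5.4) in frame 1 and (7.0, 12.6) in frame 2.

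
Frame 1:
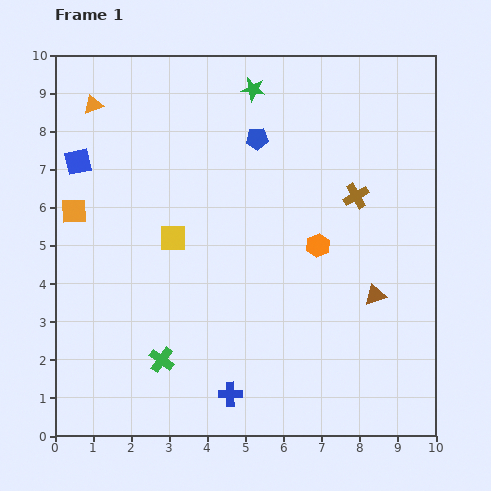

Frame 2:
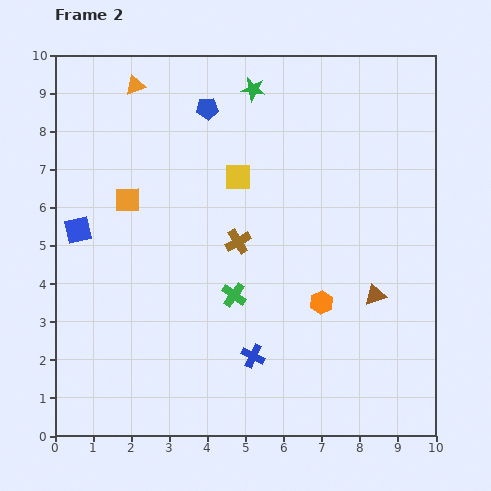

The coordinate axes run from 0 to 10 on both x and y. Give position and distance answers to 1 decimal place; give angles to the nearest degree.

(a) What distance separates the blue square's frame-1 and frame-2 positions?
1.8

The blue square moved from (0.6, 7.2) to (0.6, 5.4), a distance of √(0.0² + 1.8²) ≈ 1.8.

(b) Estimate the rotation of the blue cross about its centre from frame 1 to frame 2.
27° clockwise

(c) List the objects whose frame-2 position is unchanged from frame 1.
the green star, the brown triangle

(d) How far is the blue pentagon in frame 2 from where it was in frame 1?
1.5

The blue pentagon moved from (5.3, 7.8) to (4.0, 8.6), a distance of √(1.3² + 0.8²) ≈ 1.5.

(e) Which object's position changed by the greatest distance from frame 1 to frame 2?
the brown cross

(moved 3.3; next 2.5)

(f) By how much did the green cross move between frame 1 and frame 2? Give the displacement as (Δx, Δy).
(1.9, 1.7)

The green cross was at (2.8, 2.0) in frame 1 and (4.7, 3.7) in frame 2.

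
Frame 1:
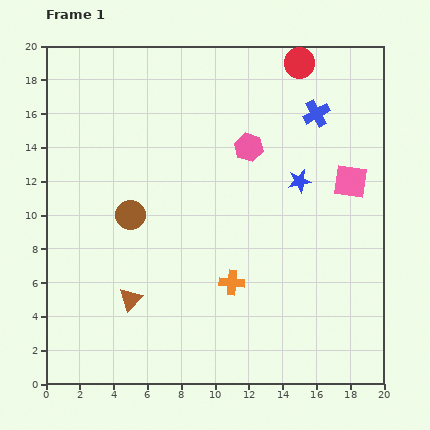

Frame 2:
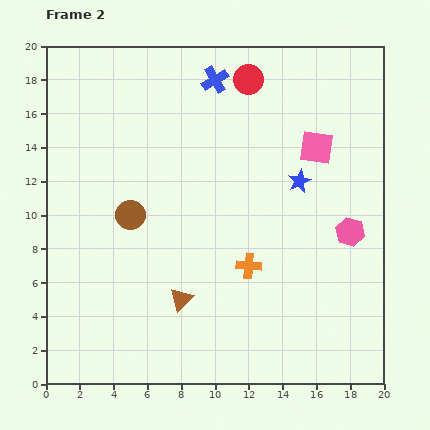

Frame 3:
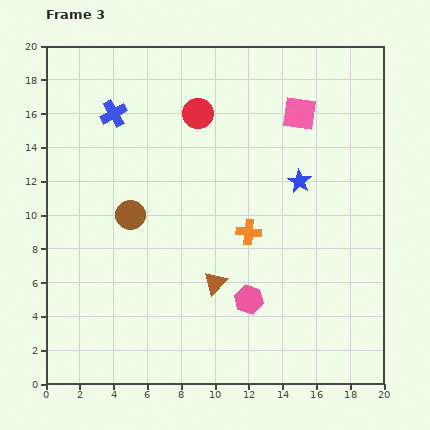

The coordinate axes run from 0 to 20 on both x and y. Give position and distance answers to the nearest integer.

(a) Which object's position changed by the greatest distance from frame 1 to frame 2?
the pink hexagon

(moved 8; next 6)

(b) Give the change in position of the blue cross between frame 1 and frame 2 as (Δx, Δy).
(-6, 2)

The blue cross was at (16, 16) in frame 1 and (10, 18) in frame 2.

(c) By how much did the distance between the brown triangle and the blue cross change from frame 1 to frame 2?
-3

Distance in frame 1: 16. Distance in frame 2: 13.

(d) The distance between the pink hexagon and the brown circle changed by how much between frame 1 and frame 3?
+1

Distance in frame 1: 8. Distance in frame 3: 9.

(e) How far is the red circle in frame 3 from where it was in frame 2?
4

The red circle moved from (12, 18) to (9, 16), a distance of √(3² + 2²) ≈ 4.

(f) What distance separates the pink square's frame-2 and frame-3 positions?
2

The pink square moved from (16, 14) to (15, 16), a distance of √(1² + 2²) ≈ 2.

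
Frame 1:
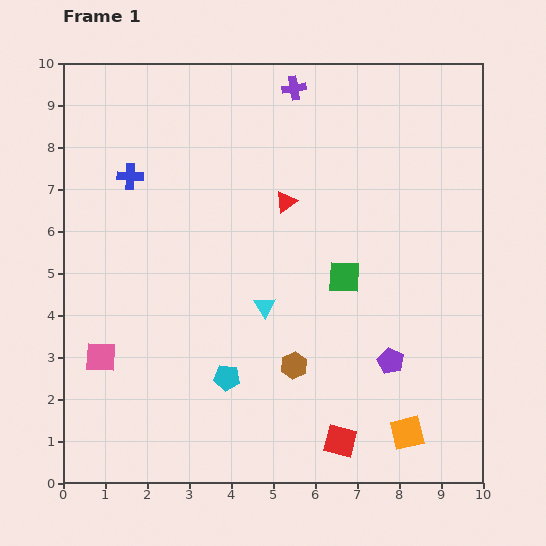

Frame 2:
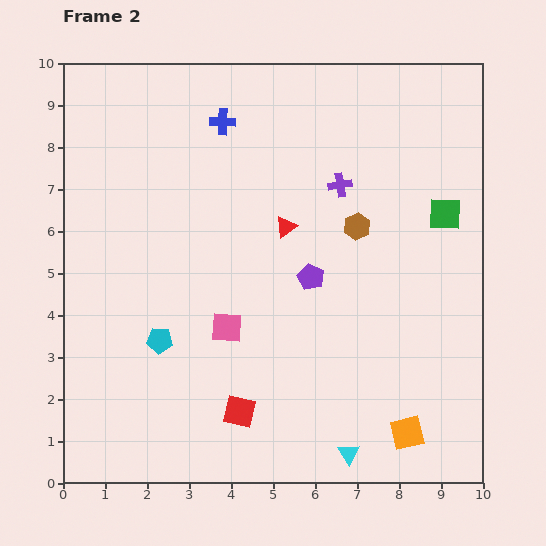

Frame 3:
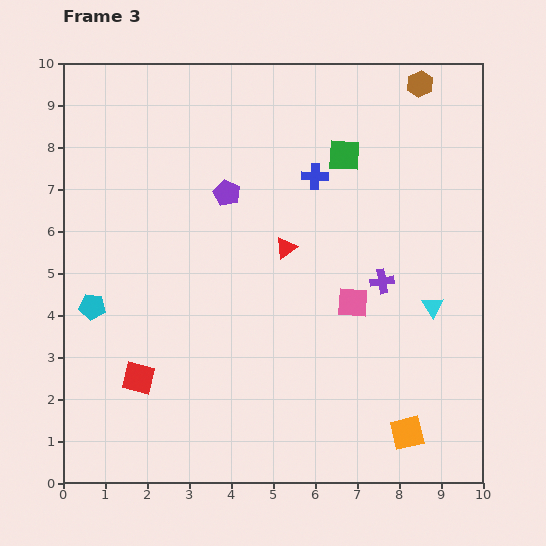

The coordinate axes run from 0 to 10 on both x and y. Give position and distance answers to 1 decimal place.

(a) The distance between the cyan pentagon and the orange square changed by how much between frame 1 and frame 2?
+1.8

Distance in frame 1: 4.5. Distance in frame 2: 6.3.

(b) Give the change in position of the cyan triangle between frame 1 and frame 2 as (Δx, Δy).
(2.0, -3.5)

The cyan triangle was at (4.8, 4.2) in frame 1 and (6.8, 0.7) in frame 2.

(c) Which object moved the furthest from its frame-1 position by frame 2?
the cyan triangle

(moved 4.0; next 3.6)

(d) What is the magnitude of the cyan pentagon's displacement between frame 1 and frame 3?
3.6

The cyan pentagon moved from (3.9, 2.5) to (0.7, 4.2), a distance of √(3.2² + 1.7²) ≈ 3.6.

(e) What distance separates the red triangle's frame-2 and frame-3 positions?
0.5

The red triangle moved from (5.3, 6.1) to (5.3, 5.6), a distance of √(0.0² + 0.5²) ≈ 0.5.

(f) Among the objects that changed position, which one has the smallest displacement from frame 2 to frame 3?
the red triangle

(moved 0.5)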